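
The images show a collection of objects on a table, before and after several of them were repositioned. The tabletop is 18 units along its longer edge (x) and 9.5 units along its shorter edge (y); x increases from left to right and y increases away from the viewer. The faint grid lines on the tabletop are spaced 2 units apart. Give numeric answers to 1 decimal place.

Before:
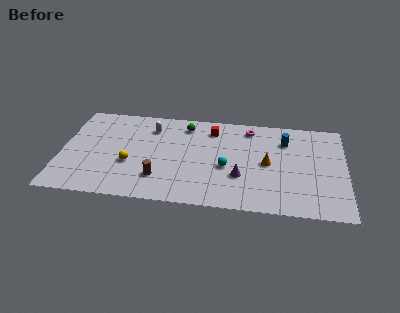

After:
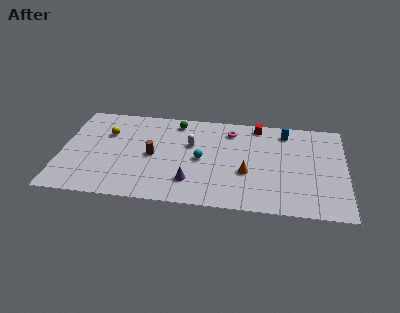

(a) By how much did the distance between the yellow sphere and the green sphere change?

-0.8

Before: roughly 5.5 units apart; after: 4.7. That's 0.8 units closer together.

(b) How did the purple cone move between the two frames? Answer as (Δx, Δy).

(-3.1, -0.9)

From the two frames, the purple cone sits at roughly (11.4, 3.2) before and (8.3, 2.3) after.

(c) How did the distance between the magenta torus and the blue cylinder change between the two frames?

+1.0

Before: roughly 2.5 units apart; after: 3.5. That's 1.0 units further apart.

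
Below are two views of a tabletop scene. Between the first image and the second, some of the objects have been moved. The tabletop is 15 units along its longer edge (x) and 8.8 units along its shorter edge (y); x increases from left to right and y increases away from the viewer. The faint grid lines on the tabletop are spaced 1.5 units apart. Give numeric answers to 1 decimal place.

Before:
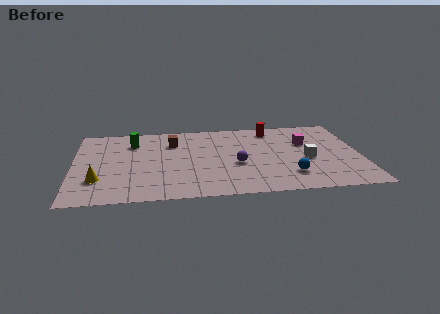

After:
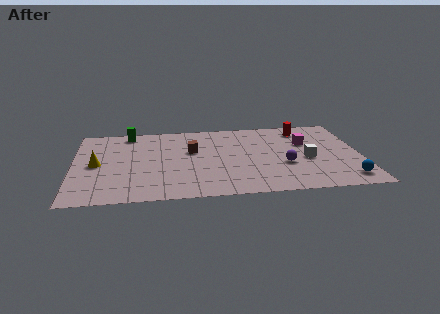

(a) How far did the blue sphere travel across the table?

3.0

From (11.2, 2.1) to (14.1, 1.4), the blue sphere covered √(2.9² + 0.7²) ≈ 3.0 units.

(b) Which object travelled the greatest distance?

the blue sphere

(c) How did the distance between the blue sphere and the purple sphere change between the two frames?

+0.5

The distance was about 3.1 in the first image and 3.6 in the second, so they moved 0.5 units further apart.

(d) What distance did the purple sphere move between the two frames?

2.5

The purple sphere was near (8.5, 3.6) before and (11.0, 3.3) after, so it travelled √(2.5² + 0.3²) ≈ 2.5 units.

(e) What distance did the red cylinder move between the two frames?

1.6

The red cylinder was near (10.5, 7.5) before and (12.1, 7.3) after, so it travelled √(1.6² + 0.2²) ≈ 1.6 units.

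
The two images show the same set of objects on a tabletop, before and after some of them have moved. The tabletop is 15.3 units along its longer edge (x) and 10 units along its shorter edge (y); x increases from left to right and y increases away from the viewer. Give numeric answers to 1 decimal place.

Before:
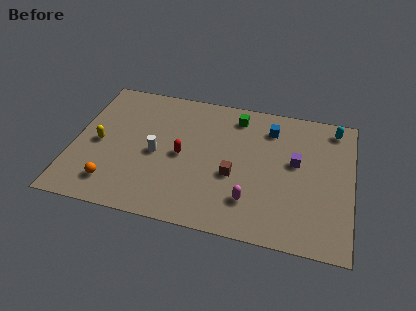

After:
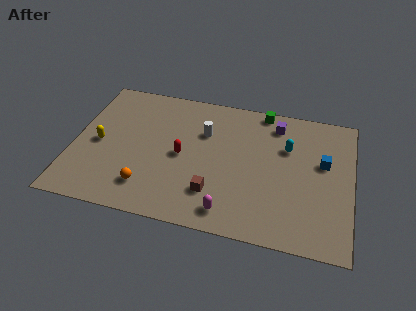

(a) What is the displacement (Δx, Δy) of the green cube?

(1.4, 0.8)

The green cube started near (8.8, 8.4) and ended near (10.2, 9.2).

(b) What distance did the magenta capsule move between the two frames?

1.5

The magenta capsule was near (9.9, 2.4) before and (8.8, 1.4) after, so it travelled √(1.1² + 1.0²) ≈ 1.5 units.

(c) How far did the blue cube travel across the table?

3.6

The blue cube was near (10.7, 7.9) before and (13.7, 6.0) after, so it travelled √(3.0² + 1.9²) ≈ 3.6 units.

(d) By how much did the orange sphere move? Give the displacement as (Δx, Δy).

(1.9, 0.2)

The orange sphere started near (2.4, 1.9) and ended near (4.3, 2.1).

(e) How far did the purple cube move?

2.9

The purple cube moved from about (12.2, 5.7) to (11.0, 8.3), a distance of √(1.2² + 2.6²) ≈ 2.9.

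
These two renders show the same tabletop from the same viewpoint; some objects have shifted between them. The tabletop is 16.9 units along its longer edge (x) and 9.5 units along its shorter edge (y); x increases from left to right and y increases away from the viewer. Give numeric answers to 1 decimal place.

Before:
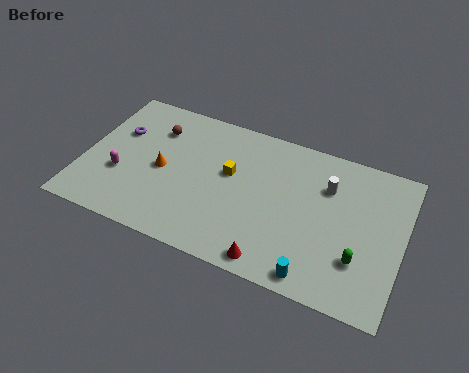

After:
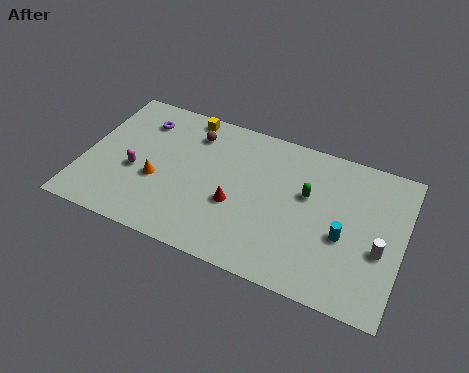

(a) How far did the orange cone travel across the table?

0.8

The orange cone was near (4.2, 4.5) before and (4.0, 3.7) after, so it travelled √(0.2² + 0.8²) ≈ 0.8 units.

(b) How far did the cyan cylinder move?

3.1

The cyan cylinder moved from about (12.7, 1.0) to (13.9, 3.9), a distance of √(1.2² + 2.9²) ≈ 3.1.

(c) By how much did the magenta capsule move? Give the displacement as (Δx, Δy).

(0.7, 0.5)

The magenta capsule was at about (2.1, 3.4) and moved to about (2.8, 3.9).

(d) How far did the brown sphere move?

2.0

The brown sphere moved from about (3.5, 7.1) to (5.5, 7.5), a distance of √(2.0² + 0.4²) ≈ 2.0.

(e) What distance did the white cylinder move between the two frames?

4.2

The white cylinder moved from about (12.8, 6.7) to (15.8, 3.8), a distance of √(3.0² + 2.9²) ≈ 4.2.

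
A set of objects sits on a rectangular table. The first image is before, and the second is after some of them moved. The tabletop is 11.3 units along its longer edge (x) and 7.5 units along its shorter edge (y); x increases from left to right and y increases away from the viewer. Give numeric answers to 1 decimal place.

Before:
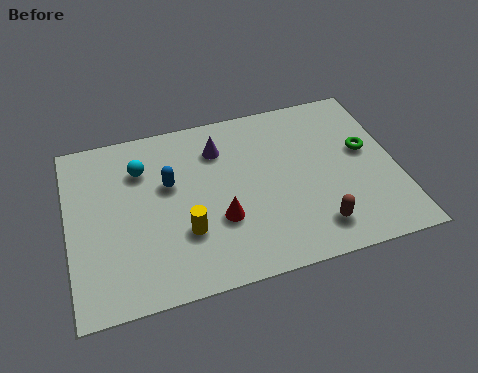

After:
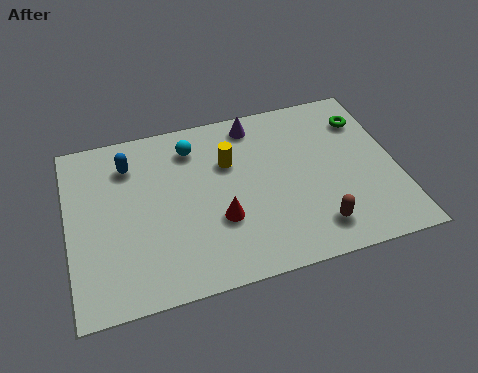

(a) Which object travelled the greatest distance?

the yellow cylinder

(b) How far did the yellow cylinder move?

3.1

The yellow cylinder was near (3.9, 2.4) before and (5.6, 5.0) after, so it travelled √(1.7² + 2.6²) ≈ 3.1 units.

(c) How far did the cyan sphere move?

1.9

The cyan sphere moved from about (2.6, 5.5) to (4.4, 6.0), a distance of √(1.8² + 0.5²) ≈ 1.9.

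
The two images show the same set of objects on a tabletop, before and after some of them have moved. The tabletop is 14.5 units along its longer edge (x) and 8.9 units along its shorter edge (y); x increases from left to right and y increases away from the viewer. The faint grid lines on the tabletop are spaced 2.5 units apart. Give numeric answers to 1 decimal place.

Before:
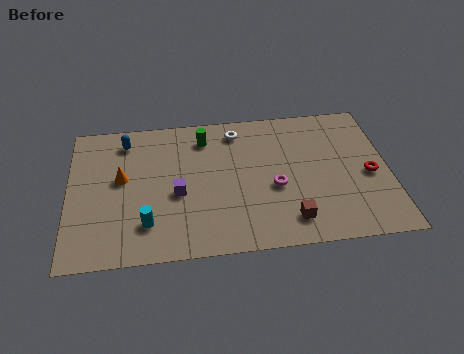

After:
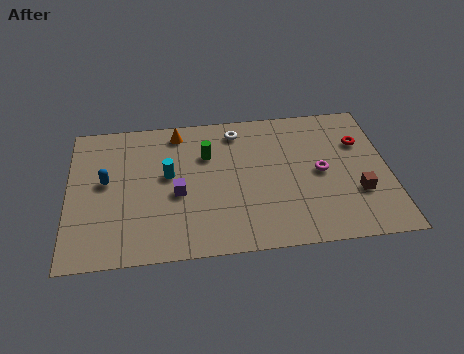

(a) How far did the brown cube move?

3.4

The brown cube moved from about (9.9, 1.6) to (13.0, 2.9), a distance of √(3.1² + 1.3²) ≈ 3.4.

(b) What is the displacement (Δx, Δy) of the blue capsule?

(-0.9, -2.5)

The blue capsule was at about (2.6, 7.4) and moved to about (1.7, 4.9).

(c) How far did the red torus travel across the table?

2.1

The red torus was near (13.6, 4.0) before and (13.3, 6.1) after, so it travelled √(0.3² + 2.1²) ≈ 2.1 units.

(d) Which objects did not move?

the white torus and the purple cube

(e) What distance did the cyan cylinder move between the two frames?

3.1

The cyan cylinder was near (3.5, 2.1) before and (4.5, 5.0) after, so it travelled √(1.0² + 2.9²) ≈ 3.1 units.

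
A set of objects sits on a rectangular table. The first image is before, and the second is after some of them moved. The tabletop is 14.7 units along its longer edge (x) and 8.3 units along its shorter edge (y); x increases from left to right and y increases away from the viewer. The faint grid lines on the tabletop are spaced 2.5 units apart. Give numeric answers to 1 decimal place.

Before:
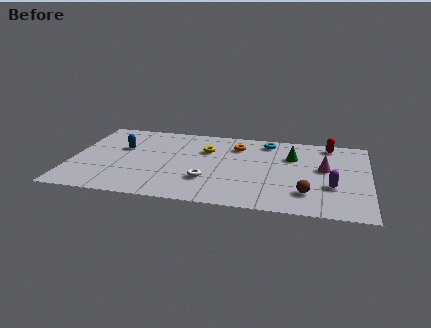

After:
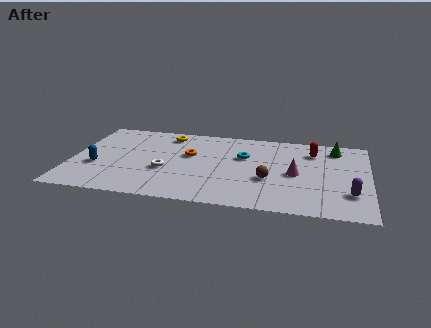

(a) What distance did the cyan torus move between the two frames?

2.1

The cyan torus was near (9.6, 7.1) before and (8.5, 5.3) after, so it travelled √(1.1² + 1.8²) ≈ 2.1 units.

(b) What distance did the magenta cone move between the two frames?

1.6

From (12.5, 4.7) to (11.1, 3.9), the magenta cone covered √(1.4² + 0.8²) ≈ 1.6 units.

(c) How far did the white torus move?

2.2

The white torus moved from about (6.8, 2.5) to (4.7, 3.2), a distance of √(2.1² + 0.7²) ≈ 2.2.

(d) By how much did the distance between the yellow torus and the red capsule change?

+1.0

Before: roughly 6.3 units apart; after: 7.3. That's 1.0 units further apart.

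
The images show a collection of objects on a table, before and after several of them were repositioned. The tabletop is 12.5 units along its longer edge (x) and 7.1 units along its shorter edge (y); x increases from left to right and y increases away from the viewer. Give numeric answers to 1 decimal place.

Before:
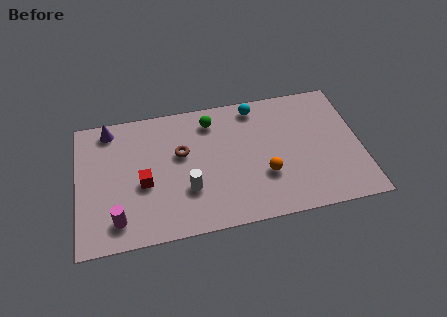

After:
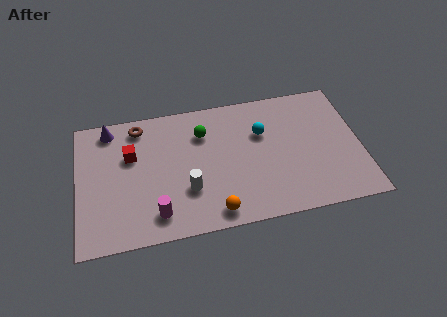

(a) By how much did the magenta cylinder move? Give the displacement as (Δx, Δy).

(1.7, 0.0)

The magenta cylinder started near (1.7, 1.3) and ended near (3.4, 1.3).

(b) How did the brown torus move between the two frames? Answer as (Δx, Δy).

(-1.8, 1.8)

The brown torus started near (4.6, 4.3) and ended near (2.8, 6.1).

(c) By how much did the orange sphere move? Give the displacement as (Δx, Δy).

(-2.3, -1.5)

The orange sphere started near (8.2, 2.4) and ended near (5.9, 0.9).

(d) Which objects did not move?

the white cylinder and the purple cone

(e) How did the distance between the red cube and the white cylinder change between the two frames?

+1.3

The distance was about 2.0 in the first image and 3.3 in the second, so they moved 1.3 units further apart.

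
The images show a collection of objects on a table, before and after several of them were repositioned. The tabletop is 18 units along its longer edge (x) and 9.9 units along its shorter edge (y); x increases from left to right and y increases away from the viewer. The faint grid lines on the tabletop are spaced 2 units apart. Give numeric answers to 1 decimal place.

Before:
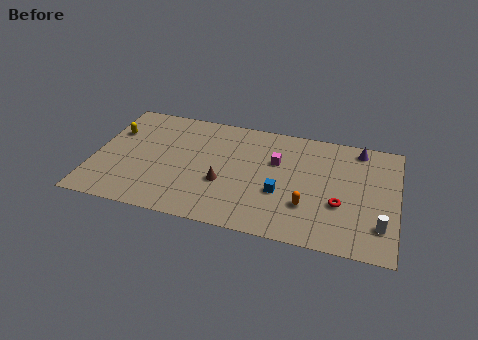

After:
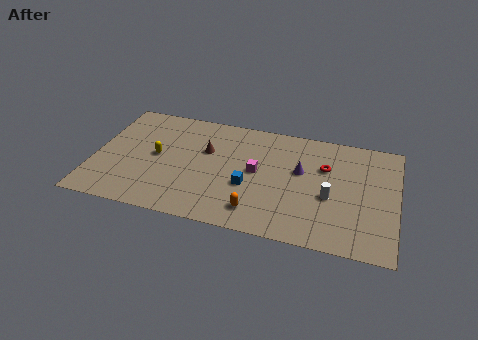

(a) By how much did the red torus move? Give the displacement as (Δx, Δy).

(-1.0, 3.0)

The red torus was at about (14.7, 3.6) and moved to about (13.7, 6.6).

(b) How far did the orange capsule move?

3.1

The orange capsule was near (12.8, 3.0) before and (9.9, 1.8) after, so it travelled √(2.9² + 1.2²) ≈ 3.1 units.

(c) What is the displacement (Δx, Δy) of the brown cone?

(-1.2, 2.6)

The brown cone started near (7.8, 3.7) and ended near (6.6, 6.3).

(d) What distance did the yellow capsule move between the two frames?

3.1

The yellow capsule moved from about (1.0, 6.7) to (3.7, 5.1), a distance of √(2.7² + 1.6²) ≈ 3.1.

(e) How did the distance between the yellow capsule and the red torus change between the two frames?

-3.9

Before: roughly 14.0 units apart; after: 10.1. That's 3.9 units closer together.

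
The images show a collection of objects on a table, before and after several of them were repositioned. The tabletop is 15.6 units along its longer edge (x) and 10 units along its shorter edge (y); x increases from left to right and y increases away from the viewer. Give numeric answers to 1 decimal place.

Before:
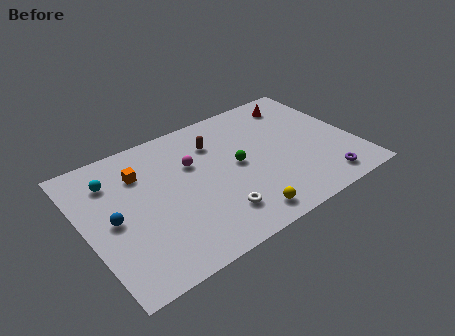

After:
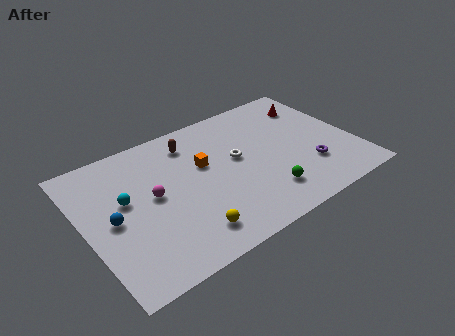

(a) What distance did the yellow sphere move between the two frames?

3.0

The yellow sphere was near (8.3, 1.3) before and (5.3, 1.8) after, so it travelled √(3.0² + 0.5²) ≈ 3.0 units.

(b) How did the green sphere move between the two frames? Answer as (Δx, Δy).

(1.1, -2.9)

The green sphere was at about (8.8, 5.1) and moved to about (9.9, 2.2).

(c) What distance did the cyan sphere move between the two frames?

1.9

The cyan sphere was near (1.9, 7.6) before and (2.4, 5.8) after, so it travelled √(0.5² + 1.8²) ≈ 1.9 units.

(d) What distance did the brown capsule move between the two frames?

1.5

The brown capsule was near (7.9, 7.4) before and (6.6, 8.1) after, so it travelled √(1.3² + 0.7²) ≈ 1.5 units.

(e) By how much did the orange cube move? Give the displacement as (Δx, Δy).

(3.5, -1.2)

The orange cube started near (3.5, 7.3) and ended near (7.0, 6.1).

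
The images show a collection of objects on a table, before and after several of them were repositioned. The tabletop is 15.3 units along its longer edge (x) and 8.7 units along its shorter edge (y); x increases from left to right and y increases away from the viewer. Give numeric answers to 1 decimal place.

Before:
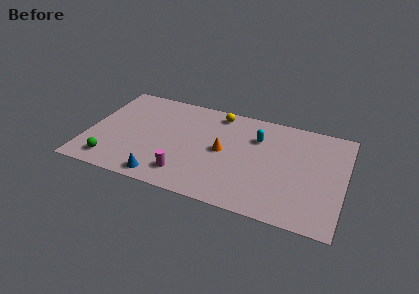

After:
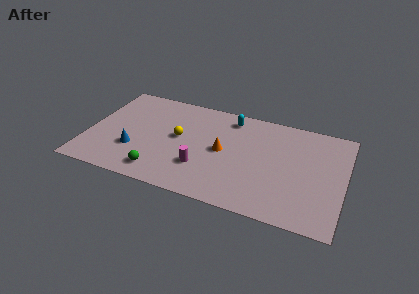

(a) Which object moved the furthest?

the yellow sphere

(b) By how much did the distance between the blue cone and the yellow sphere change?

-4.0

They were about 7.1 units apart before and 3.1 after — 4.0 units closer together.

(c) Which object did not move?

the orange cone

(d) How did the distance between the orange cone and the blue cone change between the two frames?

+0.7

Before: roughly 4.7 units apart; after: 5.4. That's 0.7 units further apart.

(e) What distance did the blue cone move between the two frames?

2.6

From (4.8, 1.0) to (2.9, 2.8), the blue cone covered √(1.9² + 1.8²) ≈ 2.6 units.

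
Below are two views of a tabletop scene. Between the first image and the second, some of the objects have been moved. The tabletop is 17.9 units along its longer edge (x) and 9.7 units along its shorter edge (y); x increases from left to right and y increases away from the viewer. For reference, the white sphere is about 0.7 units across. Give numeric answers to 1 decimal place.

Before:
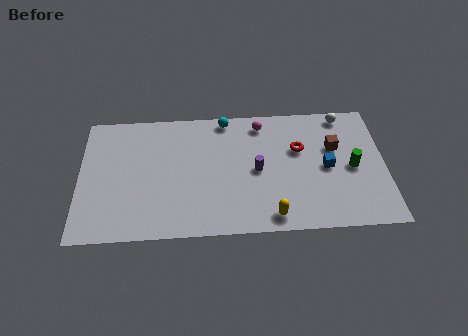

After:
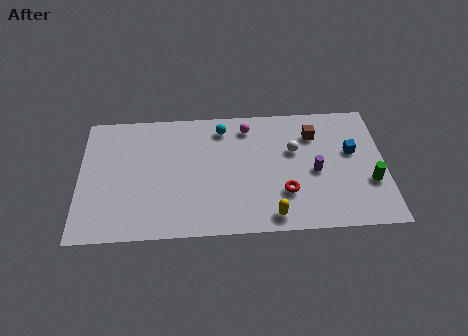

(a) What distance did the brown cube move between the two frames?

1.6

The brown cube moved from about (15.0, 6.2) to (13.8, 7.3), a distance of √(1.2² + 1.1²) ≈ 1.6.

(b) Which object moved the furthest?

the white sphere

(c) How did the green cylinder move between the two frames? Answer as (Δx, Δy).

(1.0, -1.2)

The green cylinder was at about (16.0, 4.6) and moved to about (17.0, 3.4).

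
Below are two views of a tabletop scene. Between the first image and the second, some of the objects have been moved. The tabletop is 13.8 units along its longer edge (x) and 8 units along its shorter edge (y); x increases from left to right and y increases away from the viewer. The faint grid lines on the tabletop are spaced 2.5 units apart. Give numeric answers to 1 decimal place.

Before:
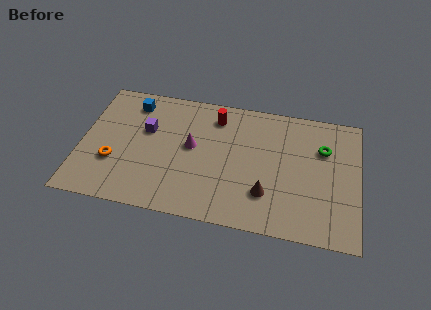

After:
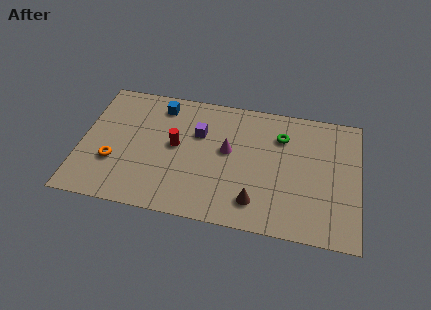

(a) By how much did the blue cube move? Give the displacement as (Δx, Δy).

(1.4, 0.1)

The blue cube was at about (2.4, 6.6) and moved to about (3.8, 6.7).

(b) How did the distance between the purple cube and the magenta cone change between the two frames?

-0.7

They were about 2.4 units apart before and 1.7 after — 0.7 units closer together.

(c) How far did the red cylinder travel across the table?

2.9

The red cylinder was near (6.6, 6.5) before and (4.7, 4.3) after, so it travelled √(1.9² + 2.2²) ≈ 2.9 units.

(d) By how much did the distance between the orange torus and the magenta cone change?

+1.7

The distance was about 4.2 in the first image and 5.9 in the second, so they moved 1.7 units further apart.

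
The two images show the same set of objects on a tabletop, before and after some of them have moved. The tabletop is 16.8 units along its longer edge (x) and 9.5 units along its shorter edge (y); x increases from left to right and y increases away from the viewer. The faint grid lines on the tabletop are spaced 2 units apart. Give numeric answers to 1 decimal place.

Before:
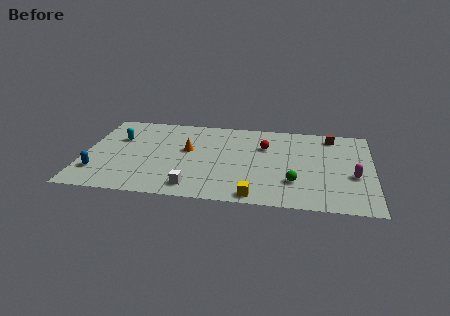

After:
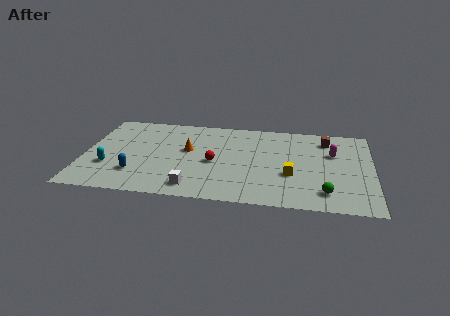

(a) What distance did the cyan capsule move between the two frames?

3.2

The cyan capsule was near (1.9, 6.3) before and (1.5, 3.1) after, so it travelled √(0.4² + 3.2²) ≈ 3.2 units.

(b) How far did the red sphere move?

3.6

The red sphere moved from about (10.5, 6.5) to (7.6, 4.3), a distance of √(2.9² + 2.2²) ≈ 3.6.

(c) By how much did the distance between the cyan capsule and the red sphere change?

-2.4

They were about 8.6 units apart before and 6.2 after — 2.4 units closer together.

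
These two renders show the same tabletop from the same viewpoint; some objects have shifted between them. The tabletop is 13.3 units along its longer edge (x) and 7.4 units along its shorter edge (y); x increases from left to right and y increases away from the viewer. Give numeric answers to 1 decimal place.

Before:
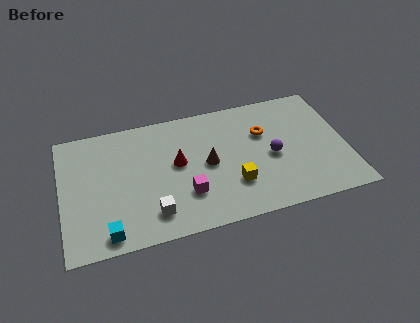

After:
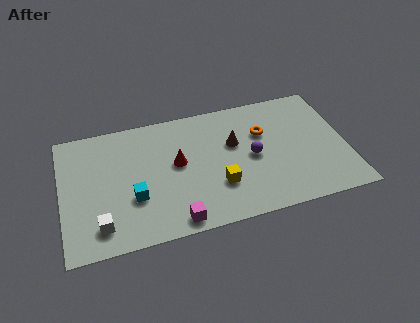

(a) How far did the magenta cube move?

1.5

The magenta cube was near (5.7, 2.2) before and (5.1, 0.8) after, so it travelled √(0.6² + 1.4²) ≈ 1.5 units.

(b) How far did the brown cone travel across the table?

1.6

From (6.8, 3.7) to (8.1, 4.6), the brown cone covered √(1.3² + 0.9²) ≈ 1.6 units.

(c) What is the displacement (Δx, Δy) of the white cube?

(-2.4, -0.1)

The white cube was at about (4.1, 1.5) and moved to about (1.7, 1.4).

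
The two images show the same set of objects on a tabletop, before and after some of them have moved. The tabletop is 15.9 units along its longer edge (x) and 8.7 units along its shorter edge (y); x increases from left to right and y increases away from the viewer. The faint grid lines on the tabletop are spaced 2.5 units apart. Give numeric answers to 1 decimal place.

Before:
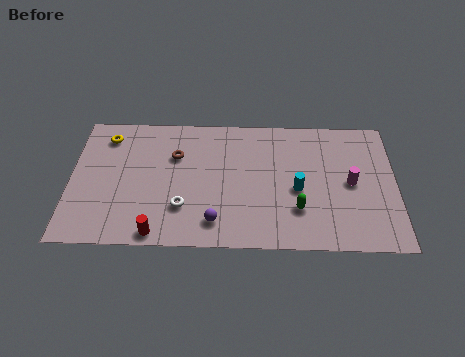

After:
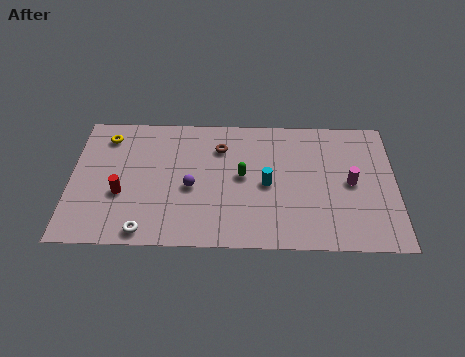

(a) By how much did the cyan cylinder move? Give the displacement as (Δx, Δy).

(-1.5, 0.3)

The cyan cylinder started near (11.1, 3.8) and ended near (9.6, 4.1).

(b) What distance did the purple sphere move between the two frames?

2.5

The purple sphere moved from about (7.1, 1.6) to (5.9, 3.8), a distance of √(1.2² + 2.2²) ≈ 2.5.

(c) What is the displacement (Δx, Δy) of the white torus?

(-1.8, -1.6)

The white torus was at about (5.5, 2.5) and moved to about (3.7, 0.9).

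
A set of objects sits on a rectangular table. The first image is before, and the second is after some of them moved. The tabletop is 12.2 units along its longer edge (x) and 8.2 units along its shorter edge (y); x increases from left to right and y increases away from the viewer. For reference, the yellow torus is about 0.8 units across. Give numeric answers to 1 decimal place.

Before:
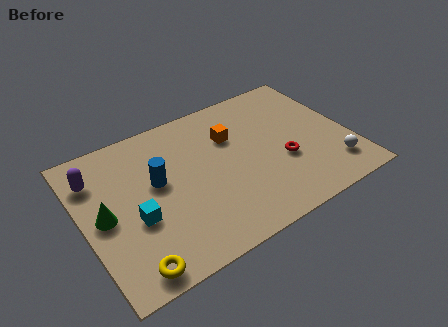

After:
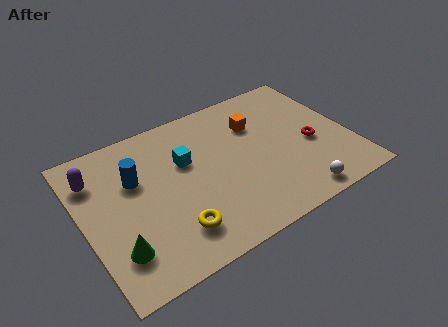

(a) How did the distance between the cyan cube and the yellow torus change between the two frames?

+1.2

The distance was about 2.4 in the first image and 3.6 in the second, so they moved 1.2 units further apart.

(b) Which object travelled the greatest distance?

the cyan cube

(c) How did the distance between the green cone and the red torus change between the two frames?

+1.2

The distance was about 8.1 in the first image and 9.3 in the second, so they moved 1.2 units further apart.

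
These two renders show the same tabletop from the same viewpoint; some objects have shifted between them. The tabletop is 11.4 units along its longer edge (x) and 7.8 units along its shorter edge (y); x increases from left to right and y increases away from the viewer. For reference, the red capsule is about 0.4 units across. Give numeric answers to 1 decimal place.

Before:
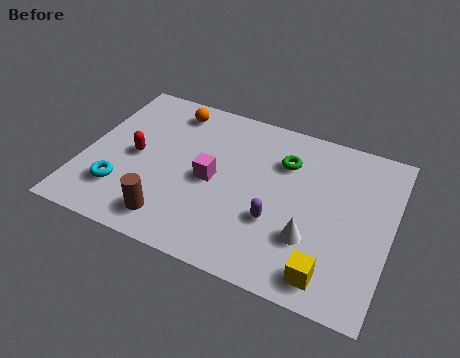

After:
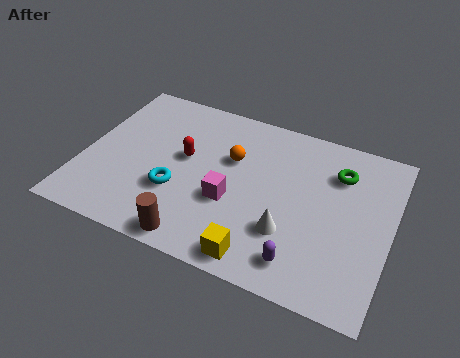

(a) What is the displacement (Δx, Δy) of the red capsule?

(1.8, 0.6)

From the two frames, the red capsule sits at roughly (1.9, 3.8) before and (3.7, 4.4) after.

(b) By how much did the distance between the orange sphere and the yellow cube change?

-4.1

The distance was about 8.5 in the first image and 4.4 in the second, so they moved 4.1 units closer together.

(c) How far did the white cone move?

0.8

The white cone moved from about (8.6, 2.4) to (7.8, 2.4), a distance of √(0.8² + 0.0²) ≈ 0.8.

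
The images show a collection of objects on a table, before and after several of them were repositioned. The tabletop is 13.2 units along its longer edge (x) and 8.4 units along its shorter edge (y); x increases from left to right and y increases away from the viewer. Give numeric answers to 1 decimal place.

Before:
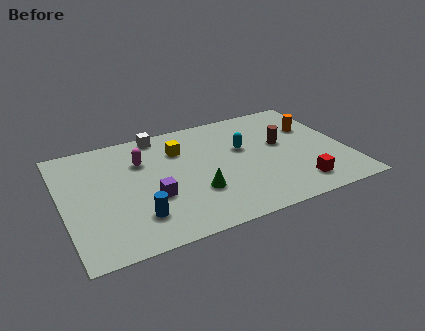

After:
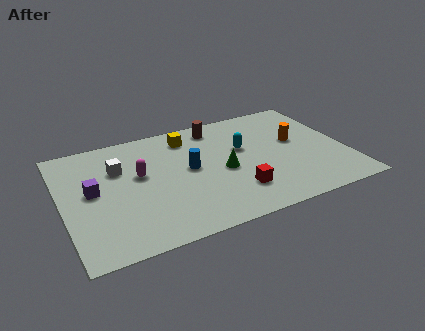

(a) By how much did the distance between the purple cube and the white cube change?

-2.8

Before: roughly 4.6 units apart; after: 1.8. That's 2.8 units closer together.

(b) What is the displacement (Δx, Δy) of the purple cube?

(-2.6, 1.4)

From the two frames, the purple cube sits at roughly (4.0, 3.1) before and (1.4, 4.5) after.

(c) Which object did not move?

the cyan capsule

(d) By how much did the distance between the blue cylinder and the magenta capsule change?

-1.6

They were about 3.9 units apart before and 2.3 after — 1.6 units closer together.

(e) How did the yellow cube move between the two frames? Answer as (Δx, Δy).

(0.5, 0.8)

The yellow cube was at about (5.6, 6.1) and moved to about (6.1, 6.9).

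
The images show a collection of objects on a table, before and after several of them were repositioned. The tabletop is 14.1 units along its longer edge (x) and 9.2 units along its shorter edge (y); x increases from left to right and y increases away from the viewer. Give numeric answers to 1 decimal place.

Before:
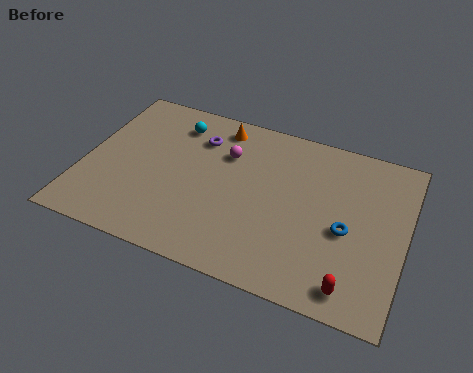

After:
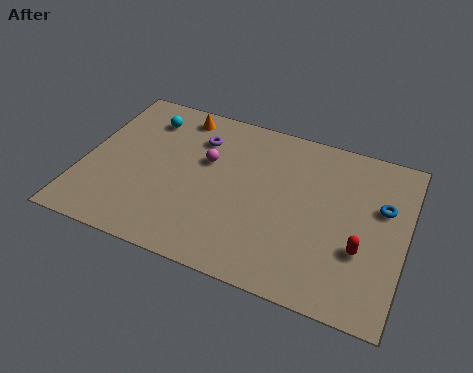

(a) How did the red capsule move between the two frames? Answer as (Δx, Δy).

(0.2, 2.0)

From the two frames, the red capsule sits at roughly (12.1, 1.2) before and (12.3, 3.2) after.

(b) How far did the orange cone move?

1.8

The orange cone was near (5.6, 7.9) before and (3.8, 8.0) after, so it travelled √(1.8² + 0.1²) ≈ 1.8 units.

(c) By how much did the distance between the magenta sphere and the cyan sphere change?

+0.7

Before: roughly 2.6 units apart; after: 3.3. That's 0.7 units further apart.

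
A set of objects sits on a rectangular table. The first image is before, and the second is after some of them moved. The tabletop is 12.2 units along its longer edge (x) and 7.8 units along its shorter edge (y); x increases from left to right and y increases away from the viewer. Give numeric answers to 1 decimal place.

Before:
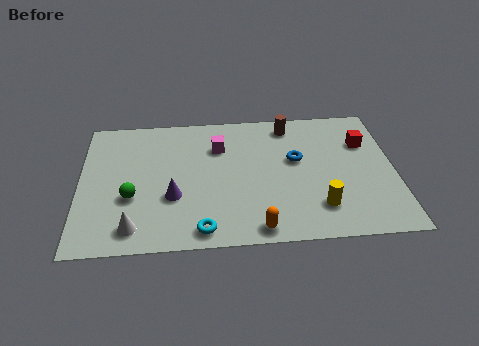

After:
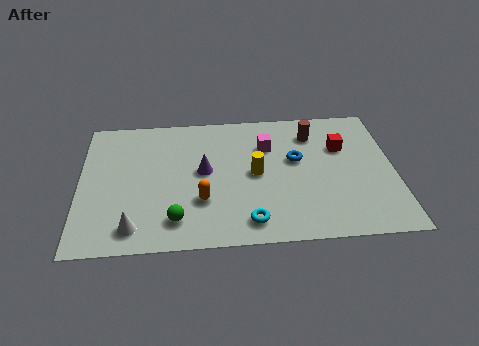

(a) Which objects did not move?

the blue torus and the white cone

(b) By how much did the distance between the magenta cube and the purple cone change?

-0.5

The distance was about 3.3 in the first image and 2.8 in the second, so they moved 0.5 units closer together.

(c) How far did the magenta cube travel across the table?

1.9

From (5.4, 5.6) to (7.3, 5.5), the magenta cube covered √(1.9² + 0.1²) ≈ 1.9 units.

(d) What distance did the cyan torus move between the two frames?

1.8

The cyan torus moved from about (4.7, 0.9) to (6.5, 1.2), a distance of √(1.8² + 0.3²) ≈ 1.8.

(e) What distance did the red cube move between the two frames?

0.9

The red cube moved from about (11.1, 5.4) to (10.2, 5.2), a distance of √(0.9² + 0.2²) ≈ 0.9.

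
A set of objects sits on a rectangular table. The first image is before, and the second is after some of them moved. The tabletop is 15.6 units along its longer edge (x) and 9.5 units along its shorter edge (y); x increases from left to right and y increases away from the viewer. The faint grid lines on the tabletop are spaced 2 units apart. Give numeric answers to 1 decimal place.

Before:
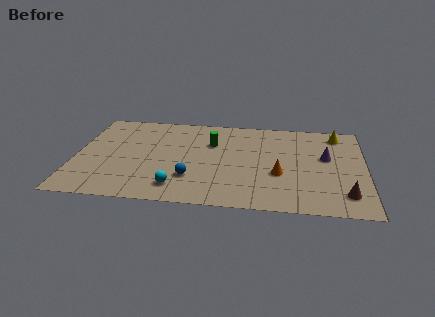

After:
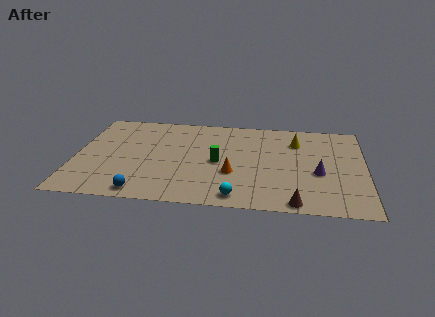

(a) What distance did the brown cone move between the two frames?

2.8

The brown cone was near (14.5, 1.9) before and (11.9, 0.8) after, so it travelled √(2.6² + 1.1²) ≈ 2.8 units.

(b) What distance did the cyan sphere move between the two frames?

3.3

From (5.6, 1.7) to (8.8, 1.1), the cyan sphere covered √(3.2² + 0.6²) ≈ 3.3 units.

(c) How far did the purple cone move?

1.7

The purple cone moved from about (13.5, 5.6) to (13.1, 3.9), a distance of √(0.4² + 1.7²) ≈ 1.7.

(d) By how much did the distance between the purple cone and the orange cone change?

+1.4

The distance was about 3.2 in the first image and 4.6 in the second, so they moved 1.4 units further apart.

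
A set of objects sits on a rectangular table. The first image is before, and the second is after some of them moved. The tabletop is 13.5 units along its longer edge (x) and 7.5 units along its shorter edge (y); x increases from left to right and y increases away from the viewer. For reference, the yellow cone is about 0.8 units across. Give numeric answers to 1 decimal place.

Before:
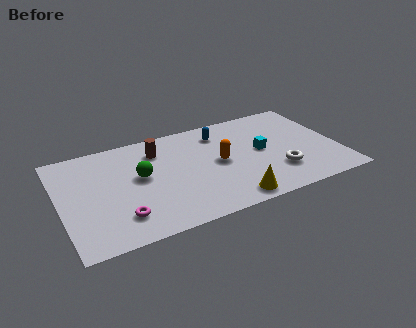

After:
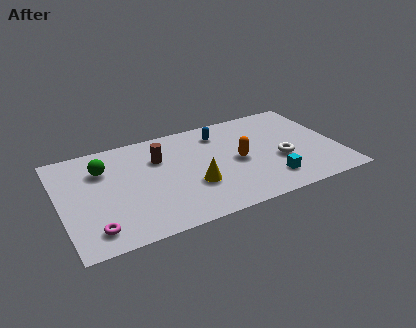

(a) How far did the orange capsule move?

0.9

The orange capsule moved from about (7.7, 3.8) to (8.6, 3.6), a distance of √(0.9² + 0.2²) ≈ 0.9.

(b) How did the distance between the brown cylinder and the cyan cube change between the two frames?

+0.9

Before: roughly 5.3 units apart; after: 6.2. That's 0.9 units further apart.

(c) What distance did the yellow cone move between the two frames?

2.3

The yellow cone moved from about (7.9, 0.9) to (6.3, 2.6), a distance of √(1.6² + 1.7²) ≈ 2.3.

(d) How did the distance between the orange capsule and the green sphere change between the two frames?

+2.8

The distance was about 3.8 in the first image and 6.6 in the second, so they moved 2.8 units further apart.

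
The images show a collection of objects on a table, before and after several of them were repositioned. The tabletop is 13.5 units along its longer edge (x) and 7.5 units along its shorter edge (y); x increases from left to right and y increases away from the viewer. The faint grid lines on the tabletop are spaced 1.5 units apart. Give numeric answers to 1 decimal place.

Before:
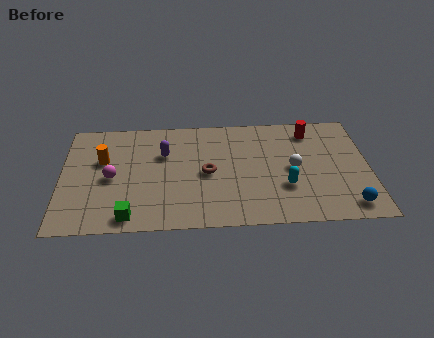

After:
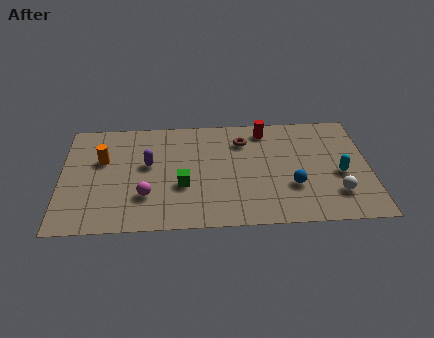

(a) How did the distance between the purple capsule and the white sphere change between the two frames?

+2.7

They were about 5.8 units apart before and 8.5 after — 2.7 units further apart.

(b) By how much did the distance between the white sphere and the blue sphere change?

-1.5

Before: roughly 3.5 units apart; after: 2.0. That's 1.5 units closer together.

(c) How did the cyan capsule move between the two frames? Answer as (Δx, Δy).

(2.4, 0.7)

The cyan capsule started near (9.8, 2.5) and ended near (12.2, 3.2).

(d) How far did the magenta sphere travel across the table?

2.0

From (2.2, 3.5) to (3.7, 2.2), the magenta sphere covered √(1.5² + 1.3²) ≈ 2.0 units.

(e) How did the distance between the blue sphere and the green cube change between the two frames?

-4.7

The distance was about 9.5 in the first image and 4.8 in the second, so they moved 4.7 units closer together.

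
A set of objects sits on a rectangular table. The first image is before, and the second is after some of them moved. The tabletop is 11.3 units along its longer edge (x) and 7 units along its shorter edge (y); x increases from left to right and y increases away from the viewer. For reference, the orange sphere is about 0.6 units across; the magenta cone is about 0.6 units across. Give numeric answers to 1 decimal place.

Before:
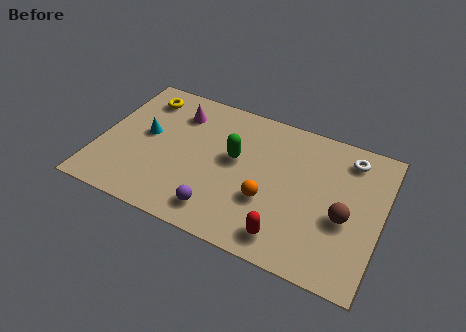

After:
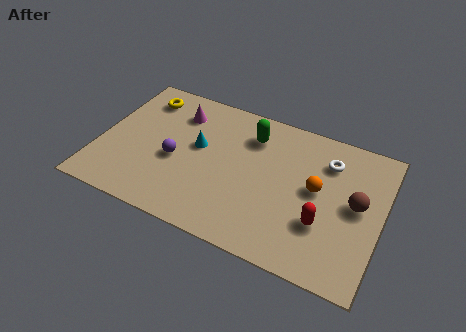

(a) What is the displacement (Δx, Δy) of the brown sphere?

(0.4, 0.8)

The brown sphere started near (9.9, 2.9) and ended near (10.3, 3.7).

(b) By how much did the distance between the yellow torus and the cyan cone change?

+1.1

They were about 1.9 units apart before and 3.0 after — 1.1 units further apart.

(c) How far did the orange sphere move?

2.2

The orange sphere moved from about (6.9, 2.5) to (8.7, 3.8), a distance of √(1.8² + 1.3²) ≈ 2.2.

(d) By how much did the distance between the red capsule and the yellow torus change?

+0.5

Before: roughly 7.9 units apart; after: 8.4. That's 0.5 units further apart.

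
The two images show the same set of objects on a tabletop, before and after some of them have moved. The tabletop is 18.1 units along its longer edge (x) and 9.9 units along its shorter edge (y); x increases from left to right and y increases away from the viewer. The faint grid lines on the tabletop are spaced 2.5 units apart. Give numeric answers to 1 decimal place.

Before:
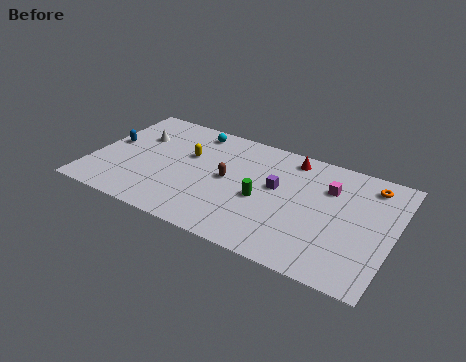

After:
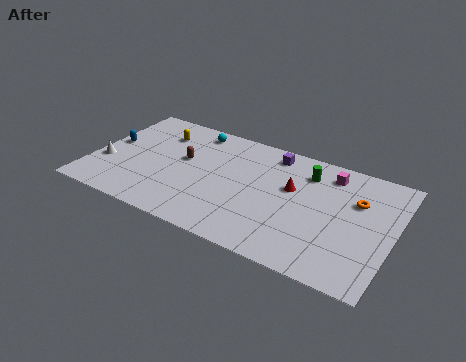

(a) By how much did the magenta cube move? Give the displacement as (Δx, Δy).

(-0.1, 1.2)

The magenta cube started near (14.1, 7.0) and ended near (14.0, 8.2).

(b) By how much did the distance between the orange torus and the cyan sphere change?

-0.4

Before: roughly 10.8 units apart; after: 10.4. That's 0.4 units closer together.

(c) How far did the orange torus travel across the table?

1.8

From (16.4, 8.3) to (15.8, 6.6), the orange torus covered √(0.6² + 1.7²) ≈ 1.8 units.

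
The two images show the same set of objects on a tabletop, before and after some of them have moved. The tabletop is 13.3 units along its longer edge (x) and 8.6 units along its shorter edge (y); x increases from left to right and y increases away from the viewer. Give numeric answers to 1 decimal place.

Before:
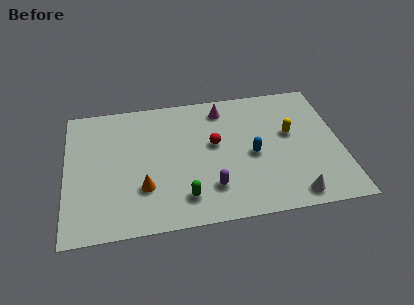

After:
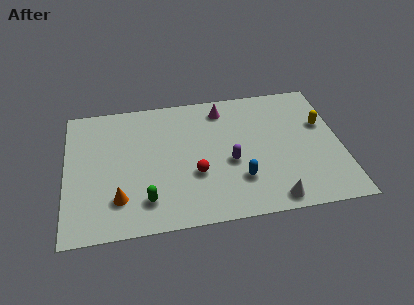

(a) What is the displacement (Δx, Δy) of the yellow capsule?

(1.6, 0.4)

From the two frames, the yellow capsule sits at roughly (10.9, 5.0) before and (12.5, 5.4) after.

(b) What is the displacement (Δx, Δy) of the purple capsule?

(1.0, 1.5)

The purple capsule started near (6.9, 2.1) and ended near (7.9, 3.6).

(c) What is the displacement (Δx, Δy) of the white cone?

(-1.0, -0.1)

The white cone started near (10.8, 1.0) and ended near (9.8, 0.9).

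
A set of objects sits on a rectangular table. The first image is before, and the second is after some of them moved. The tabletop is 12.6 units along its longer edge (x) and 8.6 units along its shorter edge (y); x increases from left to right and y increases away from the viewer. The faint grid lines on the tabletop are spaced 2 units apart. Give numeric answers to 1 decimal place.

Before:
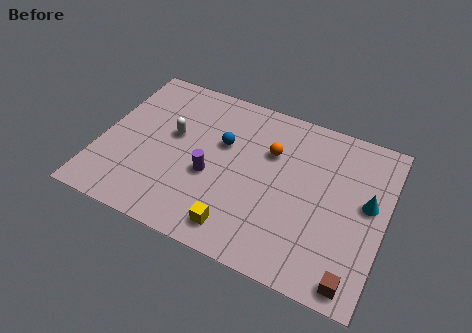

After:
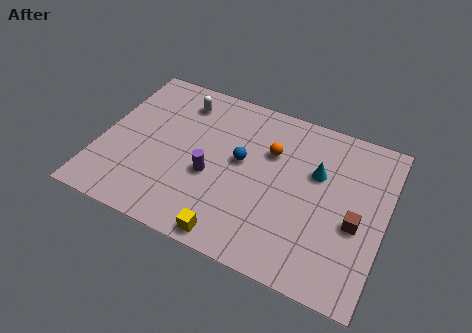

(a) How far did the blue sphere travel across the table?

1.1

The blue sphere moved from about (5.3, 5.4) to (6.2, 4.8), a distance of √(0.9² + 0.6²) ≈ 1.1.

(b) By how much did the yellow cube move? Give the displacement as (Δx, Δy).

(-0.2, -0.5)

The yellow cube started near (6.5, 1.3) and ended near (6.3, 0.8).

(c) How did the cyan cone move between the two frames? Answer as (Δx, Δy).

(-2.3, 0.7)

The cyan cone started near (11.8, 4.8) and ended near (9.5, 5.5).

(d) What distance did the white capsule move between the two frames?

2.0

The white capsule was near (3.1, 5.0) before and (3.2, 7.0) after, so it travelled √(0.1² + 2.0²) ≈ 2.0 units.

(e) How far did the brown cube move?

2.7

From (11.6, 0.9) to (11.4, 3.6), the brown cube covered √(0.2² + 2.7²) ≈ 2.7 units.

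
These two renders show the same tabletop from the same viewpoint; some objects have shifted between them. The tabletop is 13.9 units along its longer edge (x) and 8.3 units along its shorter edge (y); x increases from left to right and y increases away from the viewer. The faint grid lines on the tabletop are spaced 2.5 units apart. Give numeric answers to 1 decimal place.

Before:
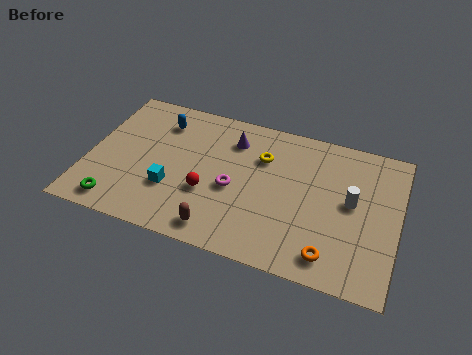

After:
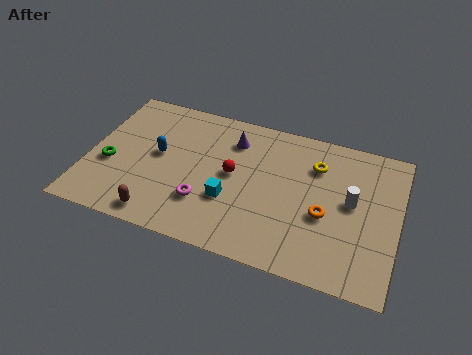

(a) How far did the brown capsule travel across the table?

2.7

From (6.2, 1.1) to (3.5, 1.0), the brown capsule covered √(2.7² + 0.1²) ≈ 2.7 units.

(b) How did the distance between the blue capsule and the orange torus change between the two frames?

-1.9

The distance was about 9.6 in the first image and 7.7 in the second, so they moved 1.9 units closer together.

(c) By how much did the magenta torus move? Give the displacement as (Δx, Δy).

(-1.2, -1.2)

From the two frames, the magenta torus sits at roughly (6.6, 3.6) before and (5.4, 2.4) after.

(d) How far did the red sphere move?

1.7

From (5.5, 3.0) to (6.5, 4.4), the red sphere covered √(1.0² + 1.4²) ≈ 1.7 units.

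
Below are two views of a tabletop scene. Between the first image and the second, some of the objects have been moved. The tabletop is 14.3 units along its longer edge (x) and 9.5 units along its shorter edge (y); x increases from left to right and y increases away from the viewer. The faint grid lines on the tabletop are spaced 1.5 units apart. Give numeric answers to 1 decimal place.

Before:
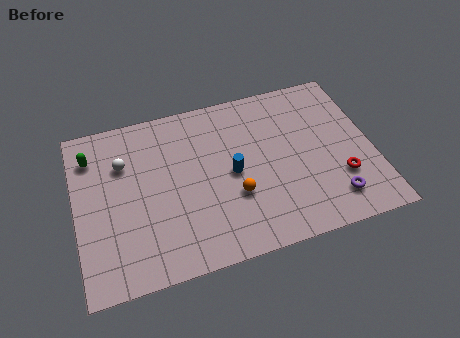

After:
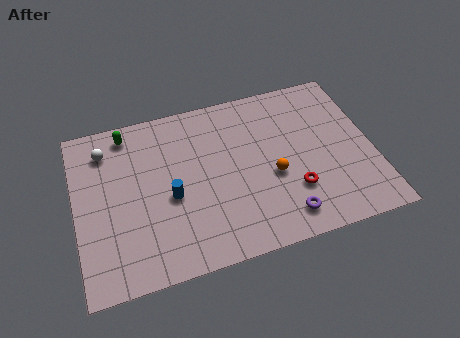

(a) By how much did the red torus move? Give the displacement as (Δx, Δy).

(-2.3, -0.1)

The red torus was at about (12.6, 2.9) and moved to about (10.3, 2.8).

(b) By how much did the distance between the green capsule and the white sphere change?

-0.4

They were about 1.7 units apart before and 1.3 after — 0.4 units closer together.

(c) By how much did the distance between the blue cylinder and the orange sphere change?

+3.6

Before: roughly 1.3 units apart; after: 4.9. That's 3.6 units further apart.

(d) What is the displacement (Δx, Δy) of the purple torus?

(-2.4, -0.3)

The purple torus was at about (12.1, 1.8) and moved to about (9.7, 1.5).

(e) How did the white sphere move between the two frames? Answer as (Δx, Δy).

(-0.8, 1.0)

The white sphere started near (2.4, 6.6) and ended near (1.6, 7.6).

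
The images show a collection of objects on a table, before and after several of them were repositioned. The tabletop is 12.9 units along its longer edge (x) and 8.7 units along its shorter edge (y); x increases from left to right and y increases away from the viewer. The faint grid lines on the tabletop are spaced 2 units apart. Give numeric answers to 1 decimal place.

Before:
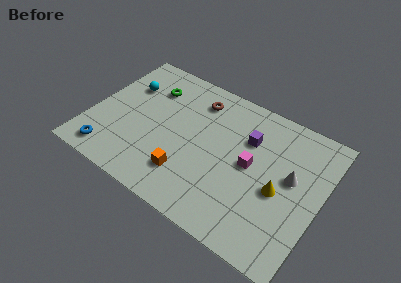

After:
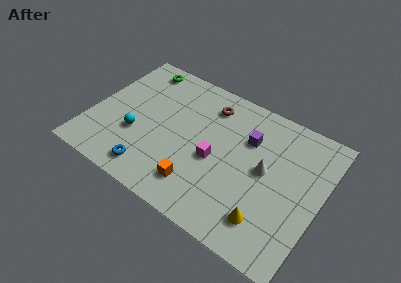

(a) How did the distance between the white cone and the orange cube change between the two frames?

-1.8

They were about 6.1 units apart before and 4.3 after — 1.8 units closer together.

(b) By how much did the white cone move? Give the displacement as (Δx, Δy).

(-1.4, -0.3)

From the two frames, the white cone sits at roughly (11.2, 4.9) before and (9.8, 4.6) after.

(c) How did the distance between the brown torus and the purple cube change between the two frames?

-0.7

Before: roughly 3.3 units apart; after: 2.6. That's 0.7 units closer together.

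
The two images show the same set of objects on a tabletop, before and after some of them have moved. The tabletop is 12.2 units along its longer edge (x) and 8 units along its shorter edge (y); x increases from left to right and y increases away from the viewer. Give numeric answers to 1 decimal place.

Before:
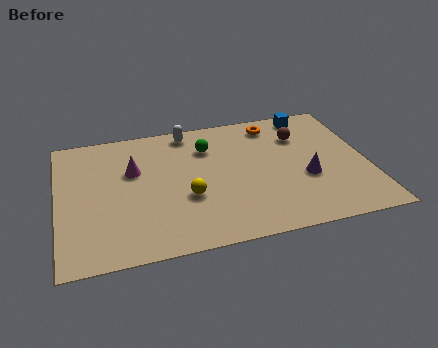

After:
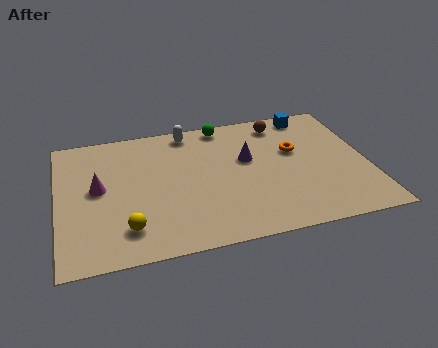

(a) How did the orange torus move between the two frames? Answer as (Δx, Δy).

(0.7, -1.9)

The orange torus was at about (8.7, 6.8) and moved to about (9.4, 4.9).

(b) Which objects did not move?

the blue cube and the white capsule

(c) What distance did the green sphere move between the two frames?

1.5

The green sphere was near (6.0, 5.9) before and (6.7, 7.2) after, so it travelled √(0.7² + 1.3²) ≈ 1.5 units.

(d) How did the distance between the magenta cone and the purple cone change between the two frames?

-1.1

The distance was about 7.0 in the first image and 5.9 in the second, so they moved 1.1 units closer together.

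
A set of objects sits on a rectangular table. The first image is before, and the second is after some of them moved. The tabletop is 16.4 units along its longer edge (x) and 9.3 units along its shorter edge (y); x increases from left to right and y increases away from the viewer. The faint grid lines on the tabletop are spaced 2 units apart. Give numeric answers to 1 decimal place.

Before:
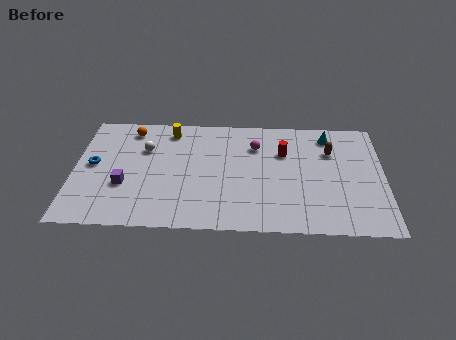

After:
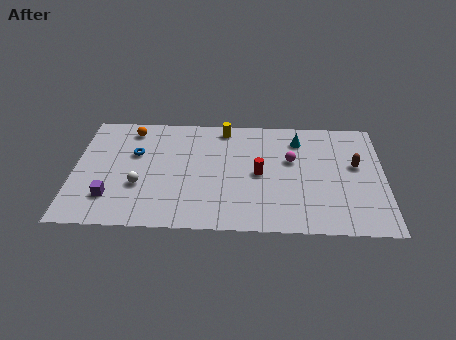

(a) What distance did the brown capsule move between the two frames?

1.7

The brown capsule was near (13.6, 6.5) before and (14.9, 5.4) after, so it travelled √(1.3² + 1.1²) ≈ 1.7 units.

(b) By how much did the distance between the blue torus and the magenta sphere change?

-0.5

Before: roughly 8.8 units apart; after: 8.3. That's 0.5 units closer together.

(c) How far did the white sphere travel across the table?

3.0

The white sphere moved from about (3.7, 6.3) to (3.5, 3.3), a distance of √(0.2² + 3.0²) ≈ 3.0.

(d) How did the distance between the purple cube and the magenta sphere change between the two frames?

+2.4

They were about 7.7 units apart before and 10.1 after — 2.4 units further apart.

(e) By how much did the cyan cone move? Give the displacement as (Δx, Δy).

(-1.6, -0.4)

From the two frames, the cyan cone sits at roughly (13.5, 7.8) before and (11.9, 7.4) after.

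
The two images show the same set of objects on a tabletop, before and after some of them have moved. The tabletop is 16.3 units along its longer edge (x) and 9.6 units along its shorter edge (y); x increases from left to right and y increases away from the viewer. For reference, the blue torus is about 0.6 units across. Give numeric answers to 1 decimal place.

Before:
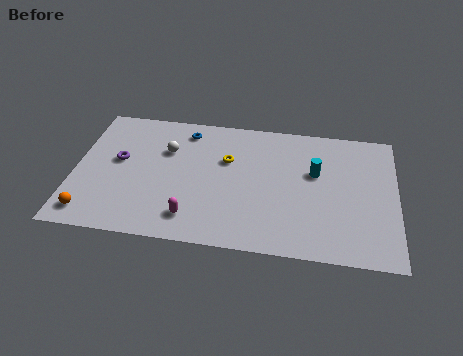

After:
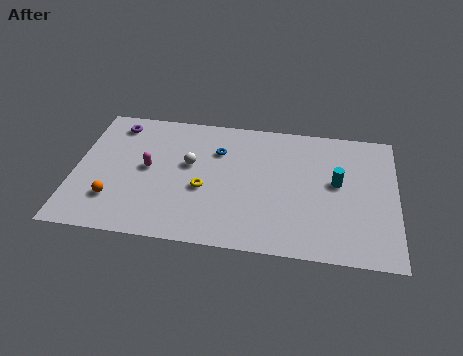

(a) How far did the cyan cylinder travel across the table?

1.3

The cyan cylinder moved from about (12.2, 5.9) to (13.3, 5.3), a distance of √(1.1² + 0.6²) ≈ 1.3.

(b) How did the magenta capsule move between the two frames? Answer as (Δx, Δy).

(-2.4, 3.2)

From the two frames, the magenta capsule sits at roughly (6.1, 1.8) before and (3.7, 5.0) after.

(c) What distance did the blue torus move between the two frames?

2.1

The blue torus moved from about (5.5, 8.1) to (7.2, 6.8), a distance of √(1.7² + 1.3²) ≈ 2.1.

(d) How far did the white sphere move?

1.5

The white sphere was near (4.6, 6.5) before and (5.8, 5.6) after, so it travelled √(1.2² + 0.9²) ≈ 1.5 units.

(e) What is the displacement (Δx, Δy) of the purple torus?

(-0.3, 2.7)

The purple torus was at about (2.2, 5.4) and moved to about (1.9, 8.1).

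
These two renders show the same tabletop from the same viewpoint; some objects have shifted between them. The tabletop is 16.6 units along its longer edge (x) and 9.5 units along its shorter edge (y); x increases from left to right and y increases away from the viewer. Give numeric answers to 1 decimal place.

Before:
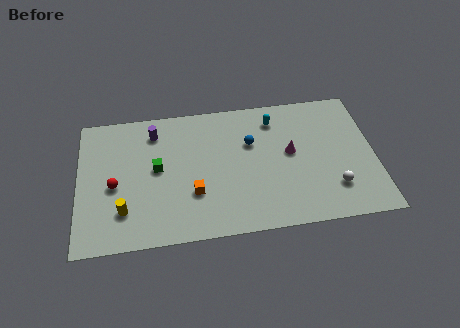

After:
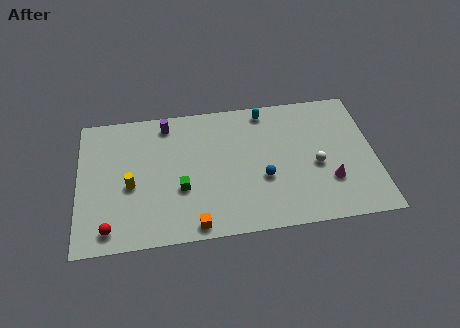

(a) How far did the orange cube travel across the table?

2.2

The orange cube was near (6.4, 3.1) before and (6.4, 0.9) after, so it travelled √(0.0² + 2.2²) ≈ 2.2 units.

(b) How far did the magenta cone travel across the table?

3.1

The magenta cone moved from about (11.9, 5.2) to (14.0, 2.9), a distance of √(2.1² + 2.3²) ≈ 3.1.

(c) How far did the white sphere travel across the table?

1.9

The white sphere was near (14.2, 2.4) before and (13.3, 4.1) after, so it travelled √(0.9² + 1.7²) ≈ 1.9 units.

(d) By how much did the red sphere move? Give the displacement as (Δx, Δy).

(-0.3, -2.9)

The red sphere started near (2.0, 4.2) and ended near (1.7, 1.3).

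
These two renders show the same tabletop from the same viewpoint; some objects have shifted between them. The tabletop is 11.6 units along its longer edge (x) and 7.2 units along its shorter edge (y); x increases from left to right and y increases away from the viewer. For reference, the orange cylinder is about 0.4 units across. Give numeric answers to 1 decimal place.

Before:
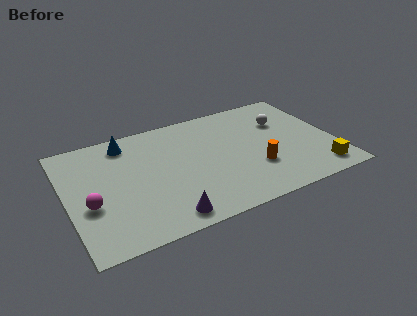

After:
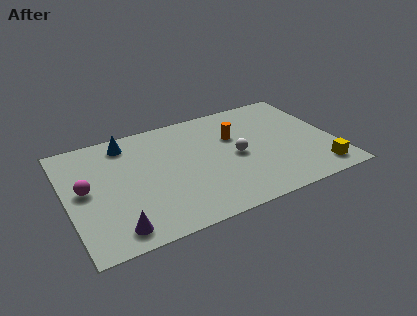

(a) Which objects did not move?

the blue cone and the yellow cube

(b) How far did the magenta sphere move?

1.0

The magenta sphere was near (0.9, 2.8) before and (0.8, 3.8) after, so it travelled √(0.1² + 1.0²) ≈ 1.0 units.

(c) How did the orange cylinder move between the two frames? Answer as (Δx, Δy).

(-0.6, 2.4)

The orange cylinder started near (8.0, 2.3) and ended near (7.4, 4.7).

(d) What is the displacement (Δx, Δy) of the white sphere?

(-2.3, -1.5)

From the two frames, the white sphere sits at roughly (9.6, 4.9) before and (7.3, 3.4) after.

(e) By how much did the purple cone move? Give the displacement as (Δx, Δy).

(-2.1, 0.1)

From the two frames, the purple cone sits at roughly (3.9, 0.9) before and (1.8, 1.0) after.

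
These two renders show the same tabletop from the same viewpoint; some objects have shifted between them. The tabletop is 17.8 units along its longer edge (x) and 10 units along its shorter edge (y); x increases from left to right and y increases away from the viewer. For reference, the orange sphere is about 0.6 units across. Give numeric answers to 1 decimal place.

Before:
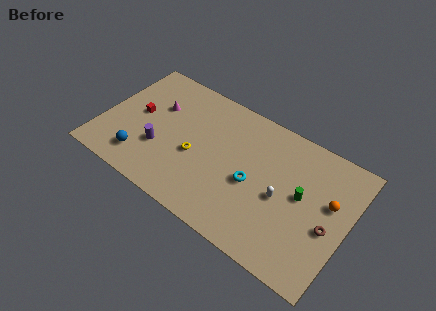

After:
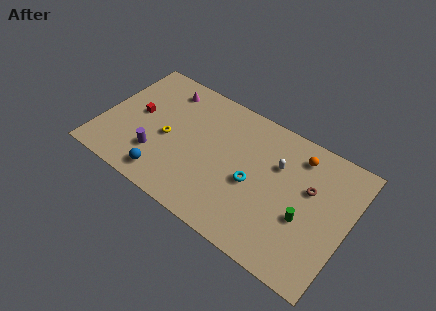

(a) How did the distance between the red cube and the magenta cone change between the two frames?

+1.6

Before: roughly 1.8 units apart; after: 3.4. That's 1.6 units further apart.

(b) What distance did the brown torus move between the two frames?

2.6

The brown torus was near (16.6, 4.2) before and (14.9, 6.2) after, so it travelled √(1.7² + 2.0²) ≈ 2.6 units.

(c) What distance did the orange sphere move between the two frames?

3.4

From (16.4, 6.0) to (13.8, 8.2), the orange sphere covered √(2.6² + 2.2²) ≈ 3.4 units.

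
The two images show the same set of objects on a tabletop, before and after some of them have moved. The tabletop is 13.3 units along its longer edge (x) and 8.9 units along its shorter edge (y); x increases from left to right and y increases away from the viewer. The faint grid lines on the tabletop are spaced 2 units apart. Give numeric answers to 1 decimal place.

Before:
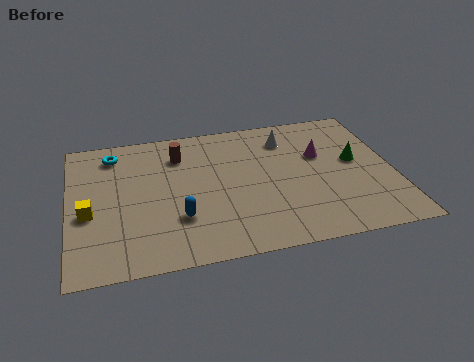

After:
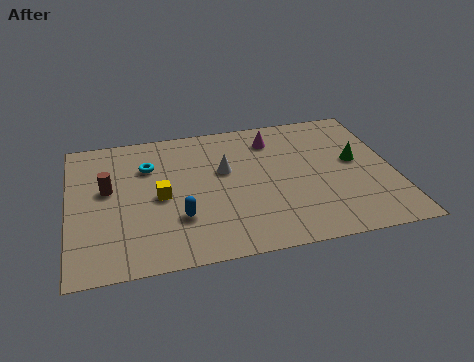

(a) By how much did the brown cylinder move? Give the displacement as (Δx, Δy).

(-3.0, -1.7)

From the two frames, the brown cylinder sits at roughly (4.6, 6.8) before and (1.6, 5.1) after.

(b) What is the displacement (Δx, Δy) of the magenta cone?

(-1.9, 1.5)

From the two frames, the magenta cone sits at roughly (10.4, 5.6) before and (8.5, 7.1) after.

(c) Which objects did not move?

the green cone and the blue capsule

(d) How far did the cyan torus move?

1.8

The cyan torus was near (1.9, 7.4) before and (3.3, 6.3) after, so it travelled √(1.4² + 1.1²) ≈ 1.8 units.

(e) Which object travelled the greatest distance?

the brown cylinder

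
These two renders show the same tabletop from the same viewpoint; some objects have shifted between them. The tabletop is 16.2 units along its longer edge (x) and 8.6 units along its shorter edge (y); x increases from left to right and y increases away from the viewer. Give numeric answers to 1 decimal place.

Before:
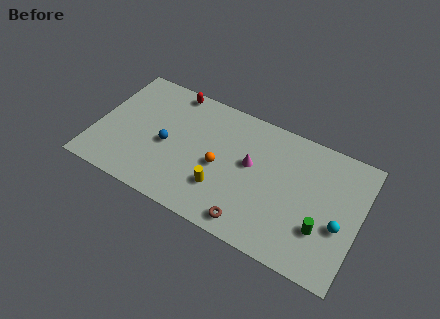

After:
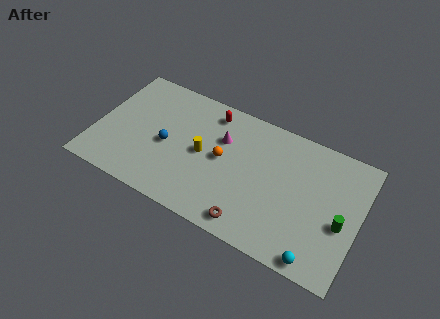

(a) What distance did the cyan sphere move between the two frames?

2.8

The cyan sphere was near (15.1, 3.4) before and (14.1, 0.8) after, so it travelled √(1.0² + 2.6²) ≈ 2.8 units.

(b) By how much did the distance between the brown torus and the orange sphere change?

+0.4

The distance was about 3.6 in the first image and 4.0 in the second, so they moved 0.4 units further apart.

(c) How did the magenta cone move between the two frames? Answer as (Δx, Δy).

(-1.9, 0.9)

From the two frames, the magenta cone sits at roughly (9.5, 4.9) before and (7.6, 5.8) after.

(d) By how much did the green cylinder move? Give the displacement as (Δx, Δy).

(1.1, 0.9)

The green cylinder was at about (14.1, 2.7) and moved to about (15.2, 3.6).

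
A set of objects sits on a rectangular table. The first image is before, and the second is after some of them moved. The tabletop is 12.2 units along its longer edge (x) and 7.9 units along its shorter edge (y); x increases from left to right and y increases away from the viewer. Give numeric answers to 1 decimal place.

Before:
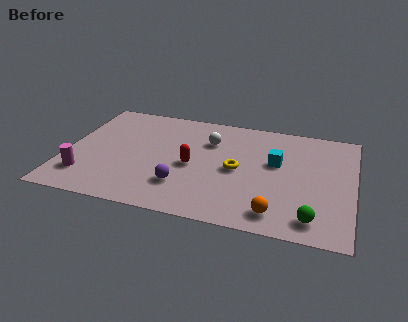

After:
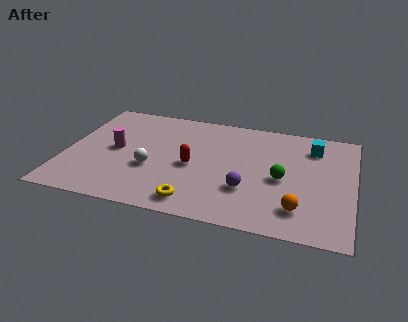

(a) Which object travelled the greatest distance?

the white sphere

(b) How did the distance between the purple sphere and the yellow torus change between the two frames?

-0.3

The distance was about 2.8 in the first image and 2.5 in the second, so they moved 0.3 units closer together.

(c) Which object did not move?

the red capsule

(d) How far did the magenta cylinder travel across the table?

2.5

From (1.0, 1.8) to (2.1, 4.0), the magenta cylinder covered √(1.1² + 2.2²) ≈ 2.5 units.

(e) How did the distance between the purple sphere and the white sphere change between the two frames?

+0.5

Before: roughly 3.6 units apart; after: 4.1. That's 0.5 units further apart.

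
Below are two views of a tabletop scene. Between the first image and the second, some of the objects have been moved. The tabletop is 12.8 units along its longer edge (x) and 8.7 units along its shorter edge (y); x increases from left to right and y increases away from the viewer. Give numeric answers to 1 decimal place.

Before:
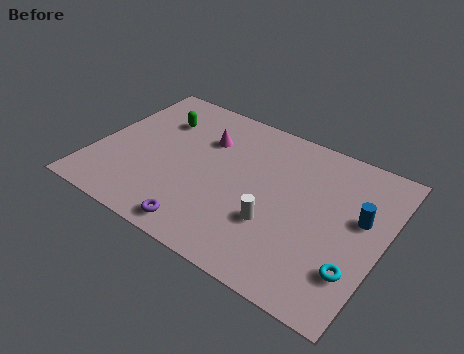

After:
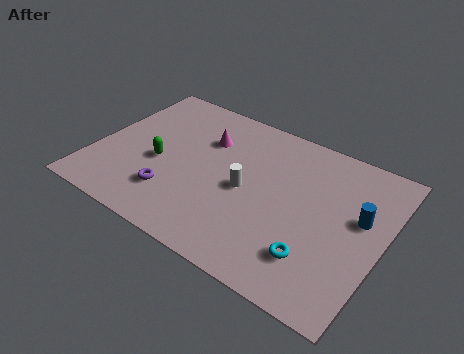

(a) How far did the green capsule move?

2.6

The green capsule was near (2.4, 6.3) before and (2.9, 3.7) after, so it travelled √(0.5² + 2.6²) ≈ 2.6 units.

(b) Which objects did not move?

the magenta cone and the blue cylinder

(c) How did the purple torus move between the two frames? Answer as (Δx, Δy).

(-1.6, 1.2)

From the two frames, the purple torus sits at roughly (5.4, 1.0) before and (3.8, 2.2) after.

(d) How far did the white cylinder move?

1.9

The white cylinder was near (8.3, 2.9) before and (6.8, 4.1) after, so it travelled √(1.5² + 1.2²) ≈ 1.9 units.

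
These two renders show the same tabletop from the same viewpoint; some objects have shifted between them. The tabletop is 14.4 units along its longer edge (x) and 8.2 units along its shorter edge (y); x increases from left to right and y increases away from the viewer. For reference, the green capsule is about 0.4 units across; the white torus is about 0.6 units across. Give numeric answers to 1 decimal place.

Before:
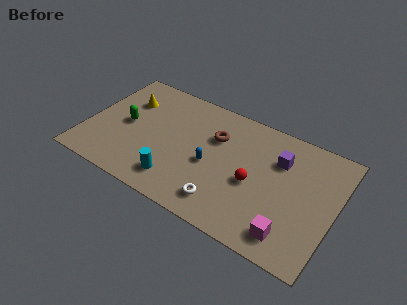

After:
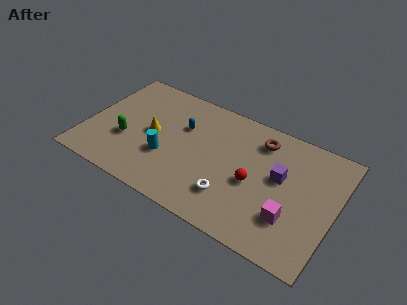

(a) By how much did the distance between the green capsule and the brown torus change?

+2.9

Before: roughly 5.3 units apart; after: 8.2. That's 2.9 units further apart.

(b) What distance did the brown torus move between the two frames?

2.7

From (7.3, 5.6) to (9.8, 6.6), the brown torus covered √(2.5² + 1.0²) ≈ 2.7 units.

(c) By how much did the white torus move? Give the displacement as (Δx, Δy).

(0.3, 0.6)

The white torus started near (8.4, 1.5) and ended near (8.7, 2.1).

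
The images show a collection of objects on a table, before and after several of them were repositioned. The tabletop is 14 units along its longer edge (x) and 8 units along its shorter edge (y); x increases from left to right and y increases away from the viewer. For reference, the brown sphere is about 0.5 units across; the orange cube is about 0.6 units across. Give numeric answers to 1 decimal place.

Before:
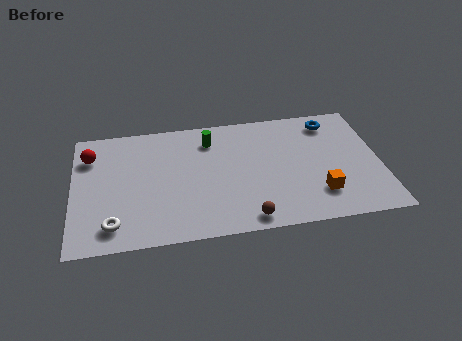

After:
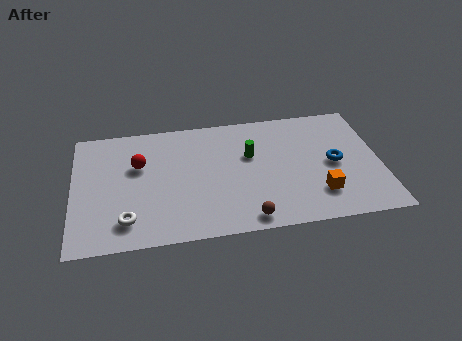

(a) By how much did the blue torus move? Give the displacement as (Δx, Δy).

(0.0, -2.8)

The blue torus started near (11.9, 6.7) and ended near (11.9, 3.9).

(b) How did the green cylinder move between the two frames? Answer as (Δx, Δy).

(1.8, -1.3)

The green cylinder was at about (6.3, 6.3) and moved to about (8.1, 5.0).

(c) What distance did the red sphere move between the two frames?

2.4

The red sphere was near (0.8, 6.0) before and (3.0, 5.1) after, so it travelled √(2.2² + 0.9²) ≈ 2.4 units.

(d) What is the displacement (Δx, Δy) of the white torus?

(0.6, 0.2)

From the two frames, the white torus sits at roughly (1.8, 1.4) before and (2.4, 1.6) after.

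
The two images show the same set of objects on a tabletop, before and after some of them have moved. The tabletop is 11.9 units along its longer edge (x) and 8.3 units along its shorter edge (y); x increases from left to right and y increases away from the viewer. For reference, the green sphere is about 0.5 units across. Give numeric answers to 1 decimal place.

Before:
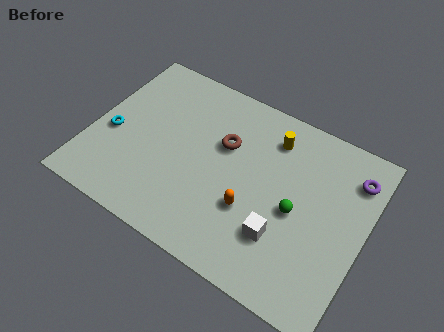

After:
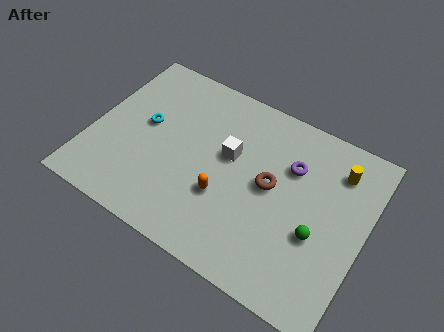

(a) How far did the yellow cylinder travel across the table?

2.9

From (7.5, 6.6) to (10.4, 6.5), the yellow cylinder covered √(2.9² + 0.1²) ≈ 2.9 units.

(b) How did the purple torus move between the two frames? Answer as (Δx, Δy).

(-2.6, -0.8)

The purple torus was at about (11.1, 6.5) and moved to about (8.5, 5.7).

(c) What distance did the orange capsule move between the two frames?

1.2

The orange capsule moved from about (7.2, 2.9) to (6.0, 2.9), a distance of √(1.2² + 0.0²) ≈ 1.2.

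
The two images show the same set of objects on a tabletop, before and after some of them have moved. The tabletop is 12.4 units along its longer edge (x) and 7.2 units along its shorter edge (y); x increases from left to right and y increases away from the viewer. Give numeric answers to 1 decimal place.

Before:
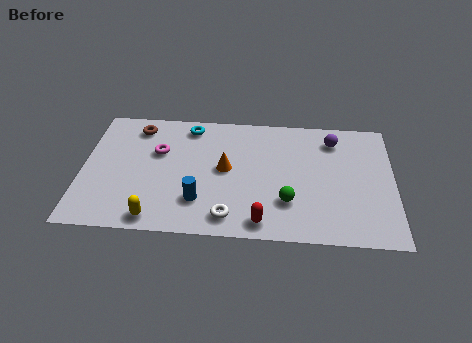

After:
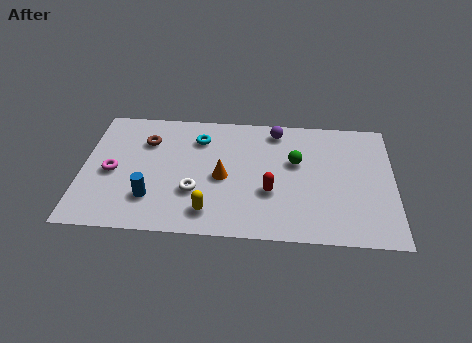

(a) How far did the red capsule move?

1.7

From (7.2, 0.9) to (7.5, 2.6), the red capsule covered √(0.3² + 1.7²) ≈ 1.7 units.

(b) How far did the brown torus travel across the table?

0.9

From (2.1, 6.0) to (2.5, 5.2), the brown torus covered √(0.4² + 0.8²) ≈ 0.9 units.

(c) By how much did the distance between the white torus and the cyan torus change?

-2.3

They were about 5.4 units apart before and 3.1 after — 2.3 units closer together.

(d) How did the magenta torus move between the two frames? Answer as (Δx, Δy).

(-1.8, -1.3)

The magenta torus started near (3.0, 4.6) and ended near (1.2, 3.3).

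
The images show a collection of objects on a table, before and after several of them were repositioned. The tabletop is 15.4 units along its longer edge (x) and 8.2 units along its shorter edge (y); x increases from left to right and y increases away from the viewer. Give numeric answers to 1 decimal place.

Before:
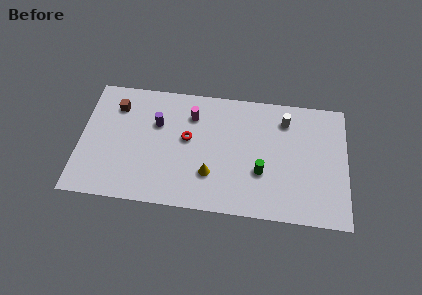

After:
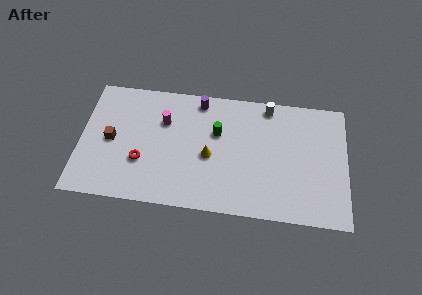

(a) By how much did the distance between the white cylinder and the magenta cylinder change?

+0.8

The distance was about 5.4 in the first image and 6.2 in the second, so they moved 0.8 units further apart.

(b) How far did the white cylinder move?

1.3

The white cylinder was near (11.8, 6.5) before and (10.8, 7.3) after, so it travelled √(1.0² + 0.8²) ≈ 1.3 units.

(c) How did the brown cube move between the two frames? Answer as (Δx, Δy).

(-0.2, -2.3)

The brown cube started near (2.0, 6.3) and ended near (1.8, 4.0).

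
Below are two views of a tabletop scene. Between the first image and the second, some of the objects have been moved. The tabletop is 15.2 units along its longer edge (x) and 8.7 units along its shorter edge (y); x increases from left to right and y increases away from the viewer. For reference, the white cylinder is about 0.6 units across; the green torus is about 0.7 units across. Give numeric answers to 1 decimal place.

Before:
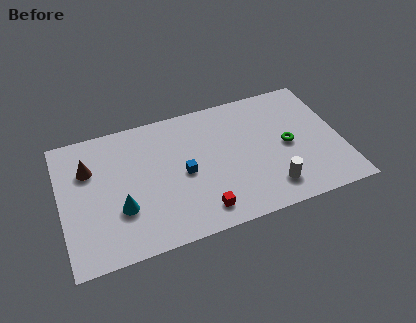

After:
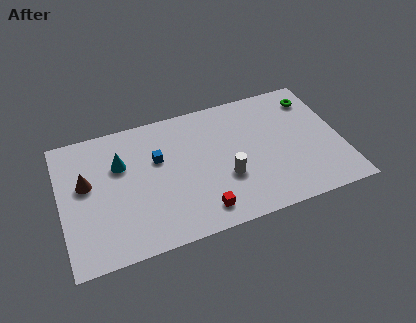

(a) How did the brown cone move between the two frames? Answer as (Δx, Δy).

(-0.2, -0.9)

From the two frames, the brown cone sits at roughly (1.6, 6.0) before and (1.4, 5.1) after.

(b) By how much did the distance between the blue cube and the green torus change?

+3.1

Before: roughly 5.7 units apart; after: 8.8. That's 3.1 units further apart.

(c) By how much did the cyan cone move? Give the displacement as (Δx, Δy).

(0.2, 2.9)

From the two frames, the cyan cone sits at roughly (3.1, 2.9) before and (3.3, 5.8) after.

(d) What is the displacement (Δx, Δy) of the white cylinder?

(-2.3, 1.4)

The white cylinder was at about (11.1, 1.7) and moved to about (8.8, 3.1).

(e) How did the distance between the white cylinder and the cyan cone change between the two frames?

-2.0

The distance was about 8.1 in the first image and 6.1 in the second, so they moved 2.0 units closer together.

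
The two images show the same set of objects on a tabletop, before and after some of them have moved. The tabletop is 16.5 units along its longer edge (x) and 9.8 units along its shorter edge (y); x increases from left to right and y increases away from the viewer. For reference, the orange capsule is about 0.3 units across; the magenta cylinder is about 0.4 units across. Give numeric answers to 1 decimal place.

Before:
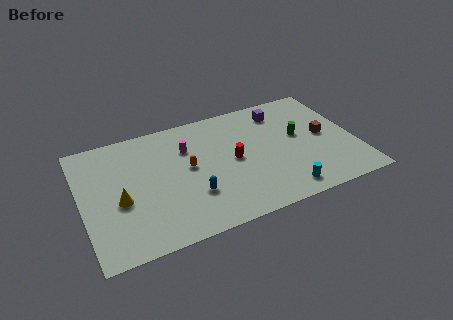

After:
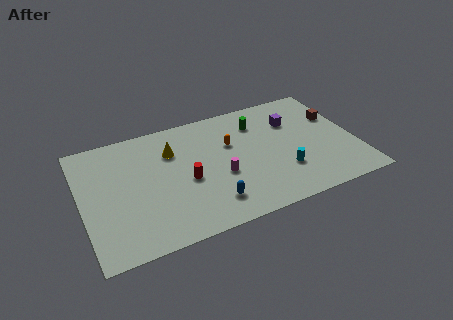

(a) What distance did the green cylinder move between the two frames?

3.0

From (13.2, 5.5) to (10.9, 7.5), the green cylinder covered √(2.3² + 2.0²) ≈ 3.0 units.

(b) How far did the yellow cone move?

4.5

The yellow cone moved from about (2.2, 4.1) to (5.6, 7.0), a distance of √(3.4² + 2.9²) ≈ 4.5.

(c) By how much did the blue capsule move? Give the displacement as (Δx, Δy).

(1.0, -1.0)

From the two frames, the blue capsule sits at roughly (6.4, 3.0) before and (7.4, 2.0) after.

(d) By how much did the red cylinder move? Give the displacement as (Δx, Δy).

(-2.9, -0.6)

The red cylinder was at about (9.1, 4.9) and moved to about (6.2, 4.3).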